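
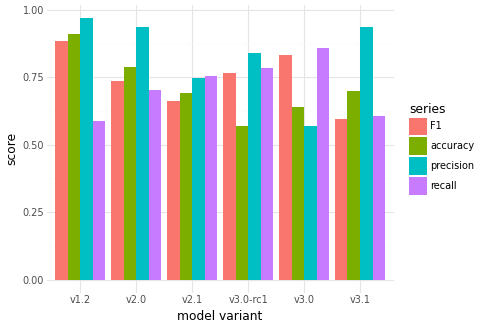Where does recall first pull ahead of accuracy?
v2.0: recall ≈ 0.7 vs accuracy ≈ 0.8 (not yet); v2.1: recall ≈ 0.8 vs accuracy ≈ 0.7 (first crossover).

v2.1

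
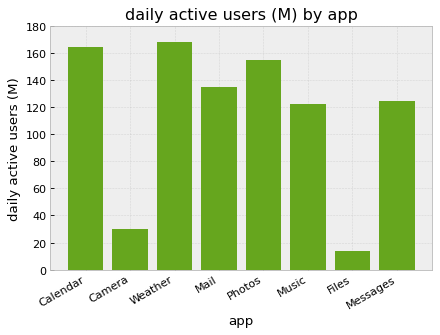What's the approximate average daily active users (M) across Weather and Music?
≈ 140

(160 + 120) / 2 ≈ 140.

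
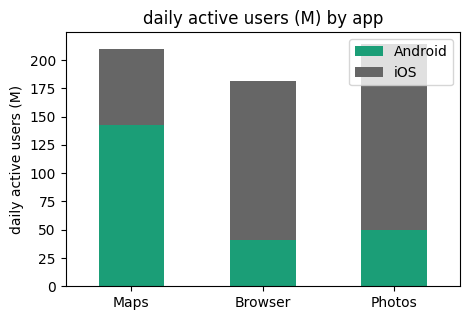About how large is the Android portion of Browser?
≈ 40

Android top ≈ 40, bottom ≈ 0; segment ≈ 40.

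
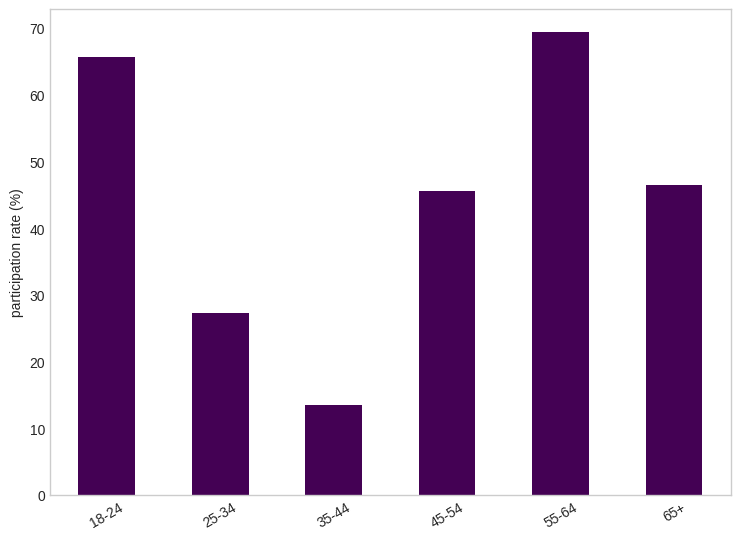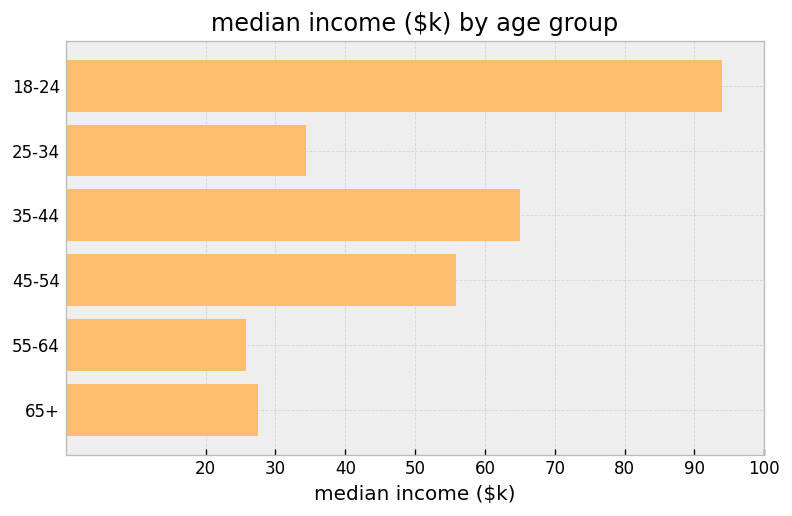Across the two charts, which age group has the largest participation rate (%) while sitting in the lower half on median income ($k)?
Chart 2 median median income ($k) ≈ 50; below-median age groups: 25-34, 55-64, 65+. Among those, 55-64 has the highest participation rate (%) (≈ 70).

55-64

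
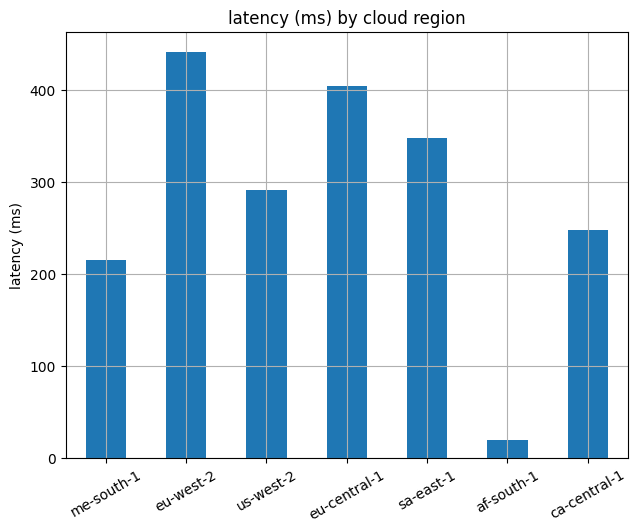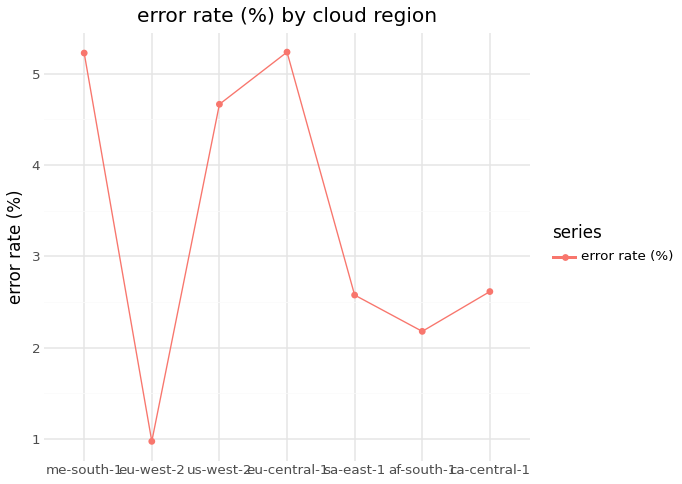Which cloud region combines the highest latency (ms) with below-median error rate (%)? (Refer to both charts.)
eu-west-2

Chart 2 median error rate (%) ≈ 2.5; below-median cloud regions: eu-west-2, sa-east-1, af-south-1. Among those, eu-west-2 has the highest latency (ms) (≈ 450).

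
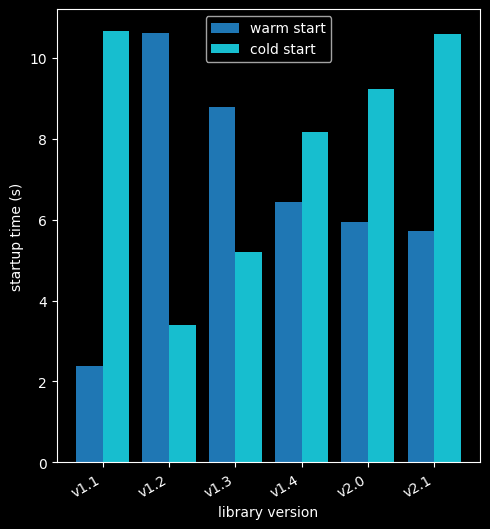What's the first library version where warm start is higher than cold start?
v1.1: warm start ≈ 2 vs cold start ≈ 11 (not yet); v1.2: warm start ≈ 11 vs cold start ≈ 3 (first crossover).

v1.2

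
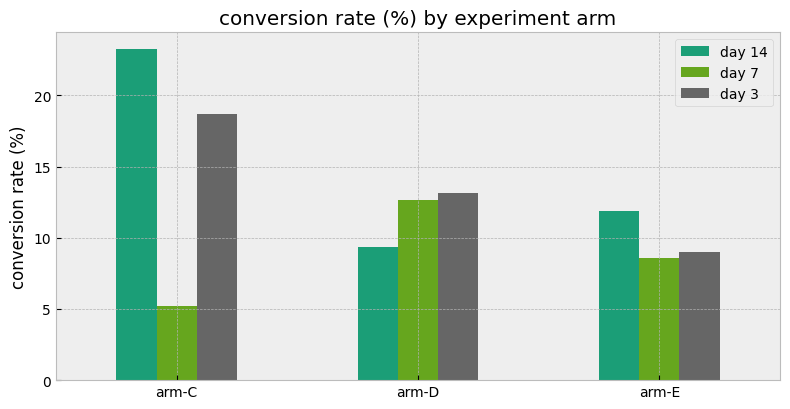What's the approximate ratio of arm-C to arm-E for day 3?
arm-C ≈ 18, arm-E ≈ 10; 18/10 ≈ 1.8.

≈ 1.8×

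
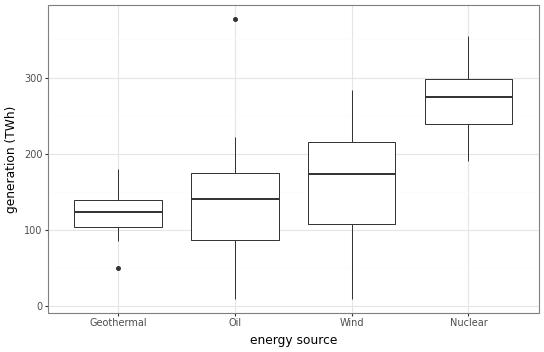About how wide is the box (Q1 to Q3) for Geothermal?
Q3 ≈ 140, Q1 ≈ 100; IQR ≈ 40.

≈ 40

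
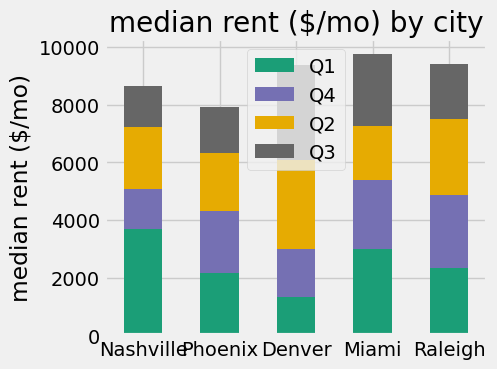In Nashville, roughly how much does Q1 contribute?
≈ 4000

Q1 top ≈ 4000, bottom ≈ 0; segment ≈ 4000.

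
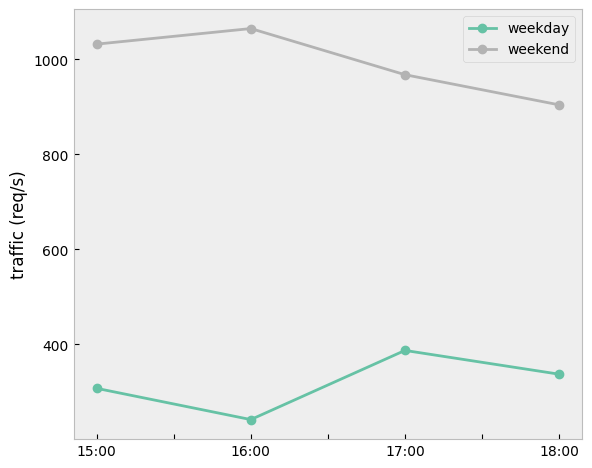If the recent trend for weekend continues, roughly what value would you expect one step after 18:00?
Last three: 1100, 1000, 900 → slope ≈ -100/step → next ≈ 800.

≈ 800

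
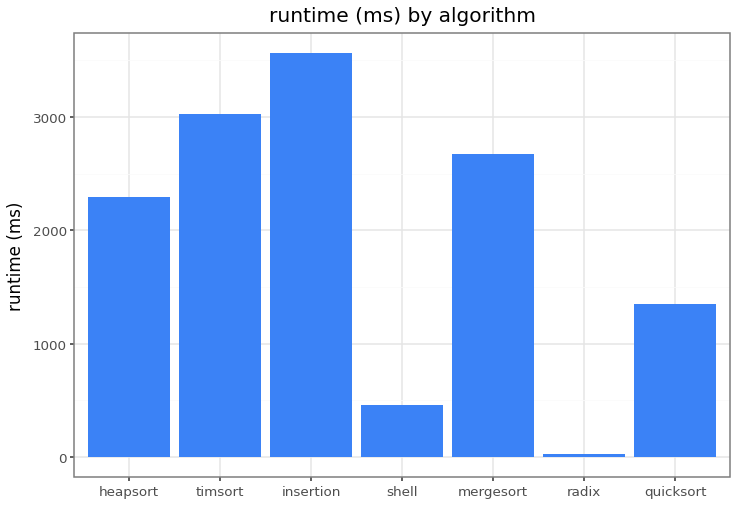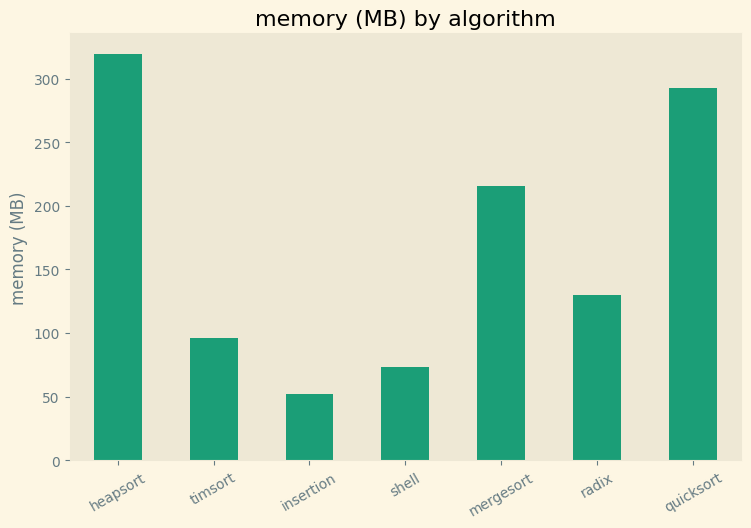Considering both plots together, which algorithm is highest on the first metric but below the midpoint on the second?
Chart 2 median memory (MB) ≈ 150; below-median algorithms: timsort, insertion, shell. Among those, insertion has the highest runtime (ms) (≈ 3500).

insertion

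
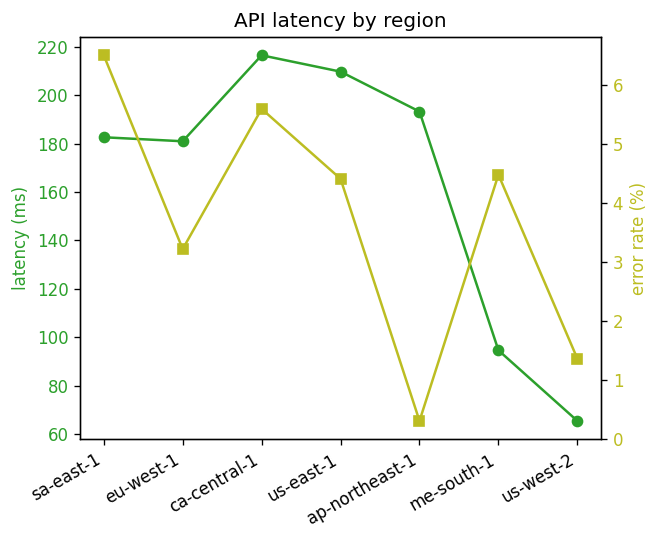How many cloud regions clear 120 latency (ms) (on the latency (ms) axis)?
5

Above 120: sa-east-1, eu-west-1, ca-central-1, us-east-1, ap-northeast-1.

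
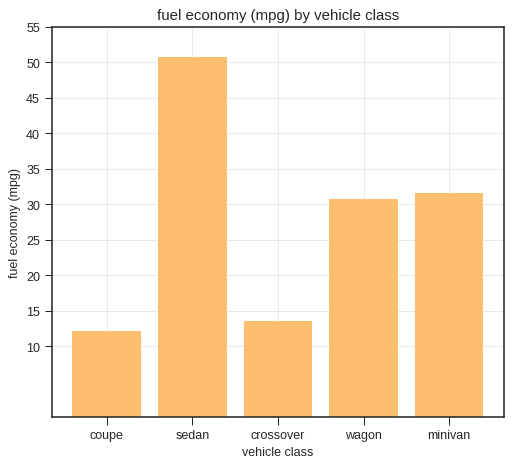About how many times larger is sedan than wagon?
sedan ≈ 50, wagon ≈ 30; 50/30 ≈ 1.67.

≈ 1.67×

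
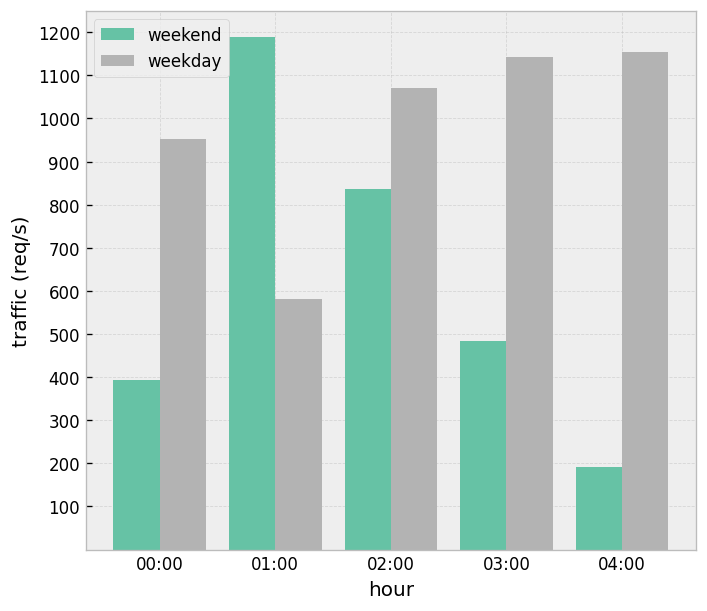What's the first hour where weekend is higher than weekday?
01:00

00:00: weekend ≈ 400 vs weekday ≈ 1000 (not yet); 01:00: weekend ≈ 1200 vs weekday ≈ 600 (first crossover).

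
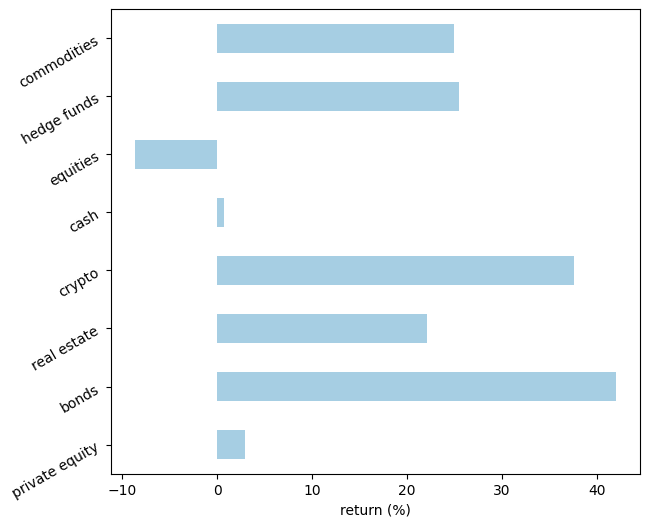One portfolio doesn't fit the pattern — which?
equities

equities ≈ -10; the rest sit between ≈ 0 and ≈ 40.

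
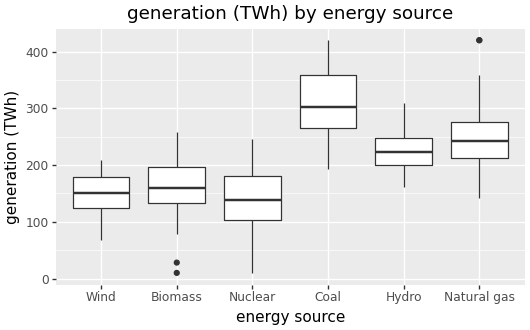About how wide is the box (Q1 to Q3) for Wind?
≈ 60

Q3 ≈ 180, Q1 ≈ 120; IQR ≈ 60.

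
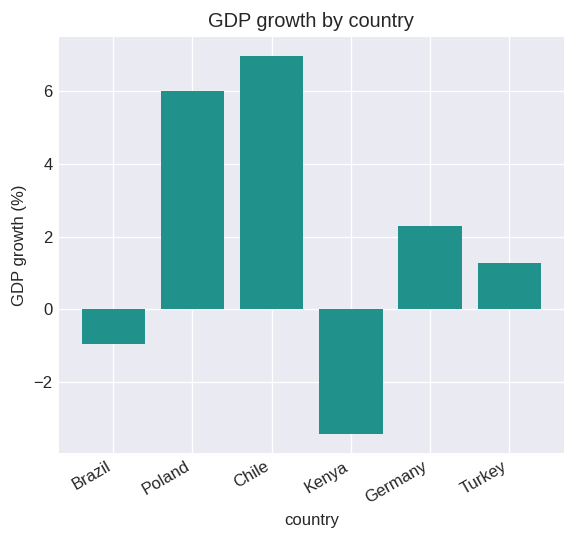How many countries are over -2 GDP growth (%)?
5

Above -2: Brazil, Poland, Chile, Germany, Turkey.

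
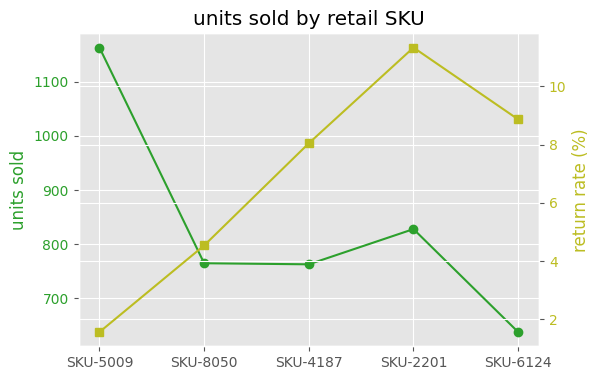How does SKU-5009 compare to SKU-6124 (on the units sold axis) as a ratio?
SKU-5009 ≈ 1150, SKU-6124 ≈ 650; 1150/650 ≈ 1.77.

≈ 1.77×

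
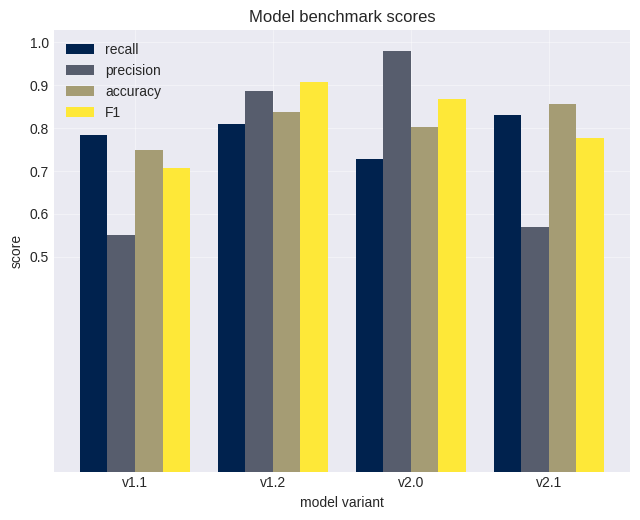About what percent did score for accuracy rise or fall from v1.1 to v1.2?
v1.1 ≈ 0.7, v1.2 ≈ 0.8; (0.8 − 0.7) / 0.7 ≈ +14.3%.

≈ +14.3%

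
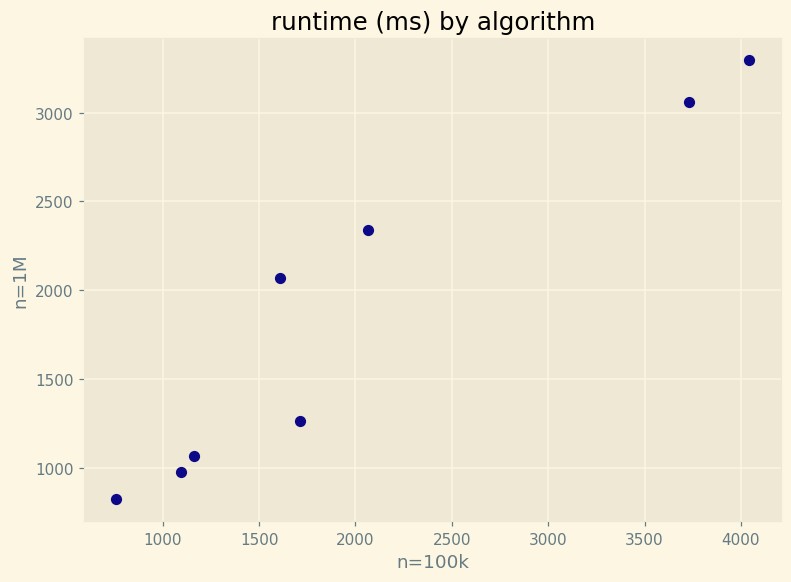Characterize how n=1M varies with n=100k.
Points are positively correlated; strong (|r| ≈ 0.9).

positive, strong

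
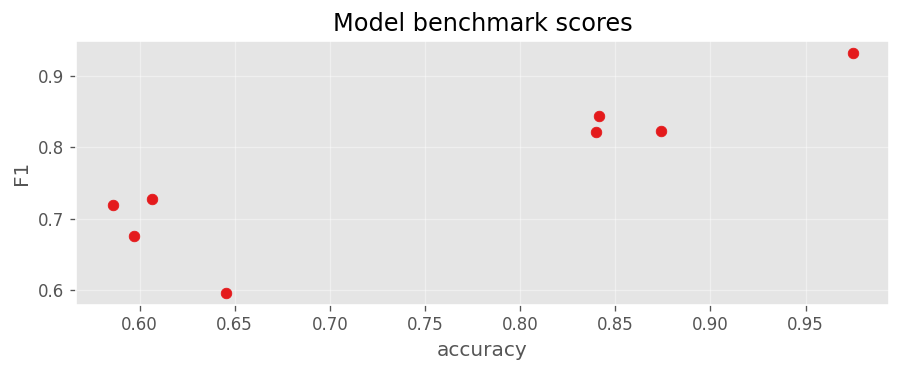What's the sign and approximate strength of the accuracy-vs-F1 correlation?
positive, strong

Points are positively correlated; strong (|r| ≈ 0.9).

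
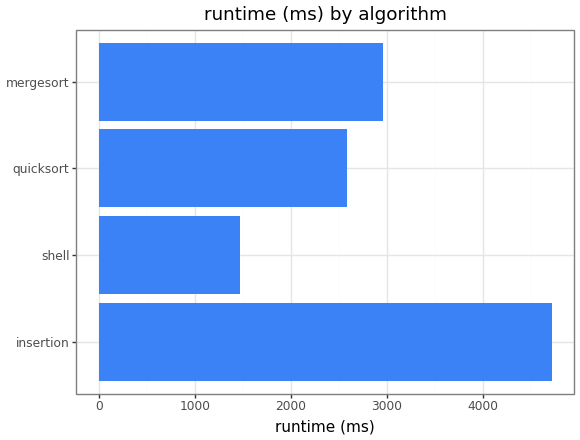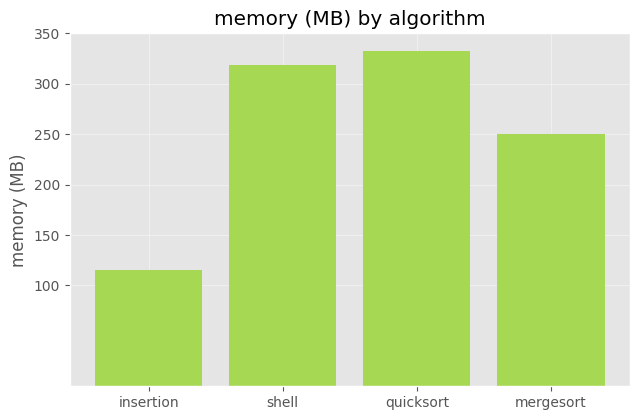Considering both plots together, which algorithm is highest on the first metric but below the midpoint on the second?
insertion

Chart 2 median memory (MB) ≈ 300; below-median algorithms: insertion, mergesort. Among those, insertion has the highest runtime (ms) (≈ 4500).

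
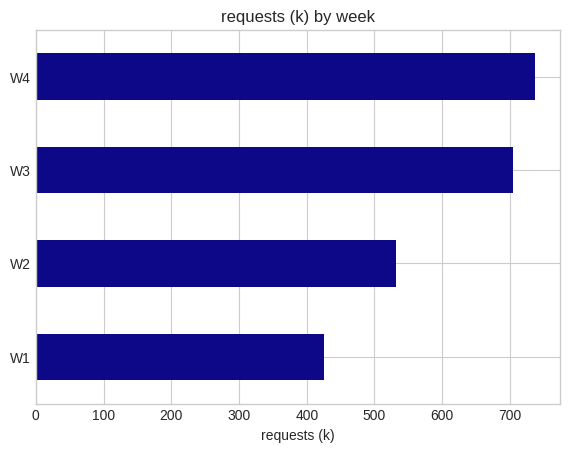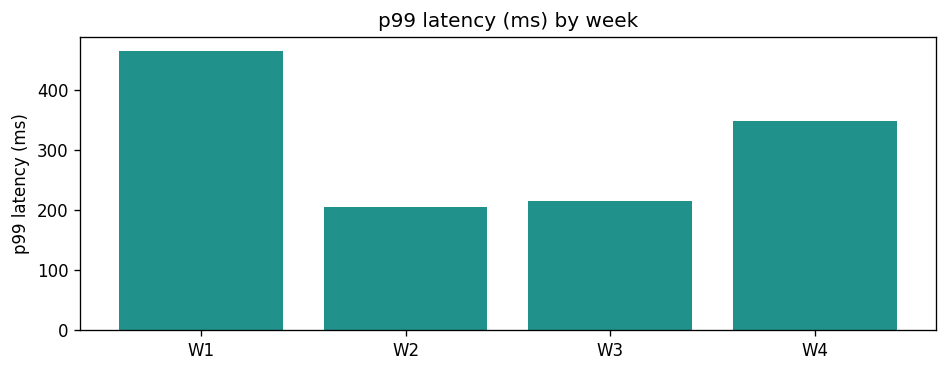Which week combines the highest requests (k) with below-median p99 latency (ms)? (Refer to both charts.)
Chart 2 median p99 latency (ms) ≈ 300; below-median weeks: W2, W3. Among those, W3 has the highest requests (k) (≈ 700).

W3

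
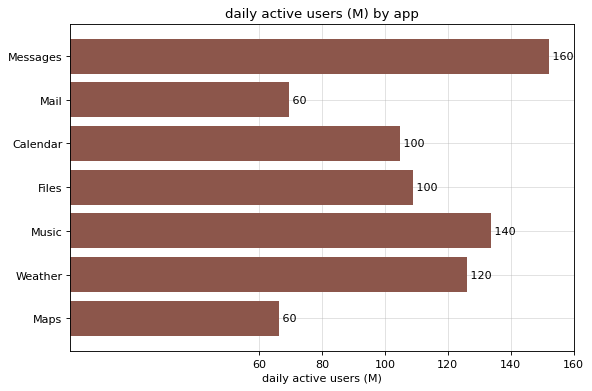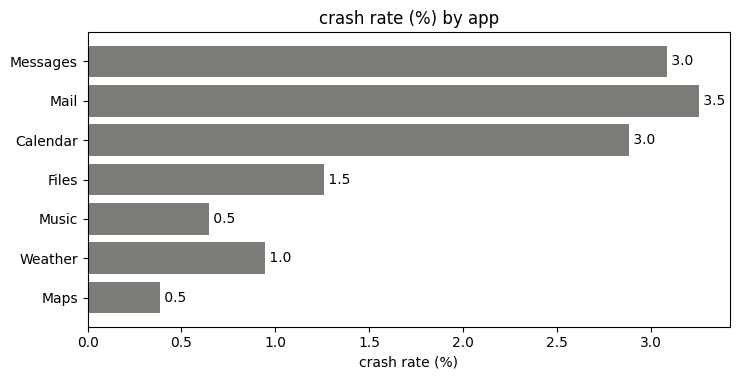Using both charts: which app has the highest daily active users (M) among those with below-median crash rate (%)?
Music

Chart 2 median crash rate (%) ≈ 1.5; below-median apps: Music, Weather, Maps. Among those, Music has the highest daily active users (M) (≈ 140).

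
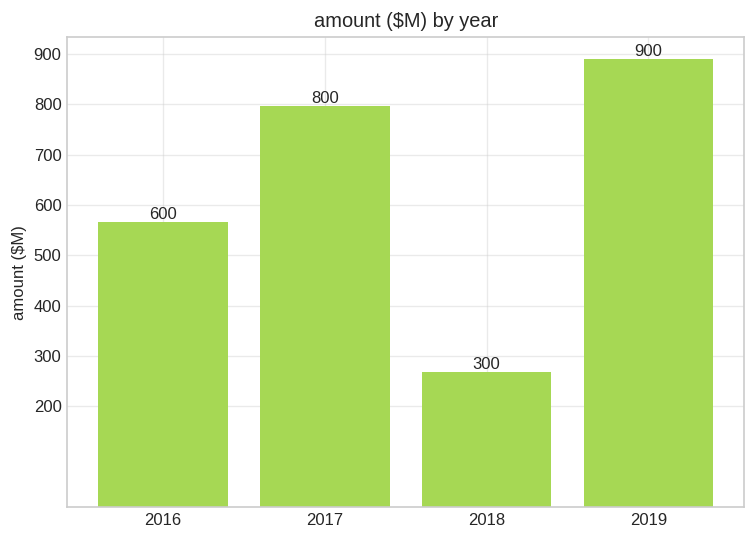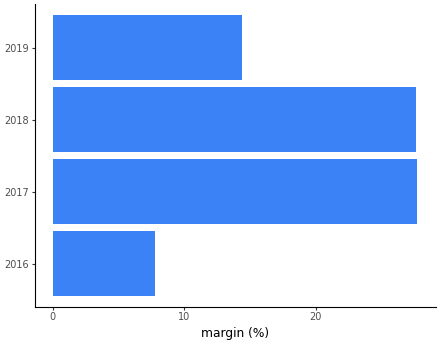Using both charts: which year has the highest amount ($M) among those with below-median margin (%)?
Chart 2 median margin (%) ≈ 20; below-median years: 2016, 2019. Among those, 2019 has the highest amount ($M) (≈ 900).

2019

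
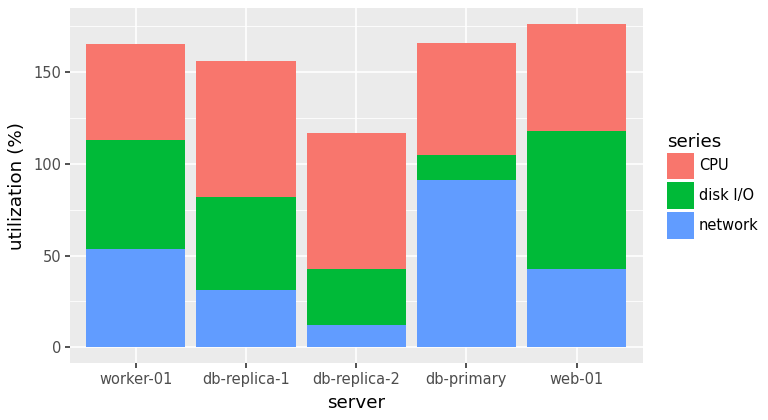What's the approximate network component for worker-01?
network top ≈ 60, bottom ≈ 0; segment ≈ 60.

≈ 60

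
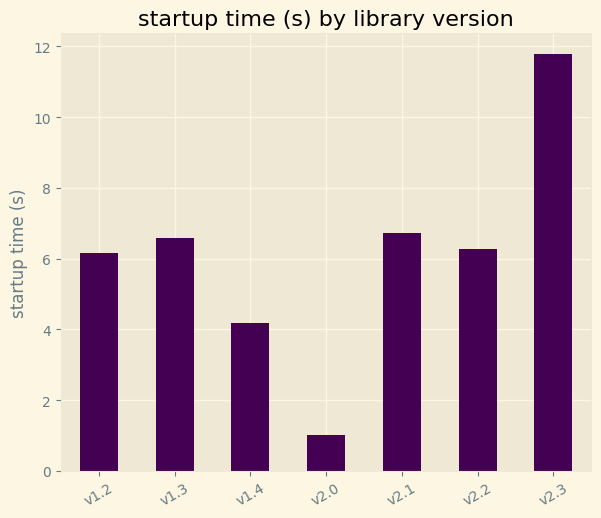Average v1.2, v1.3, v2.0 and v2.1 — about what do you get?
(6 + 7 + 1 + 7) / 4 ≈ 5.

≈ 5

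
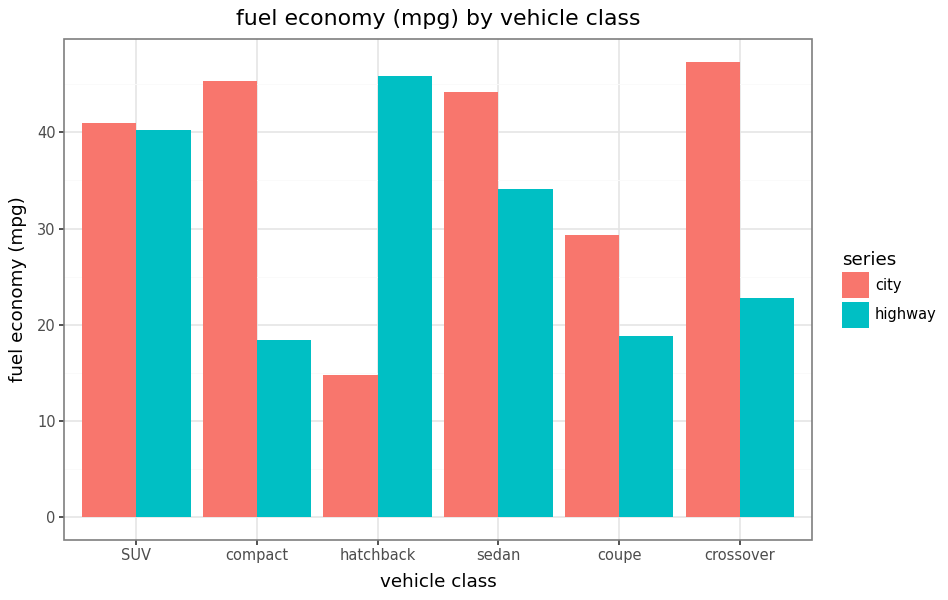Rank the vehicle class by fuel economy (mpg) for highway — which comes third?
Top 4 for highway: hatchback ≈ 45, SUV ≈ 40, sedan ≈ 35, crossover ≈ 25.

sedan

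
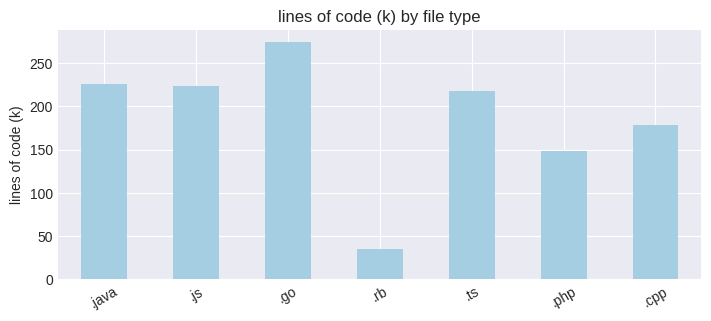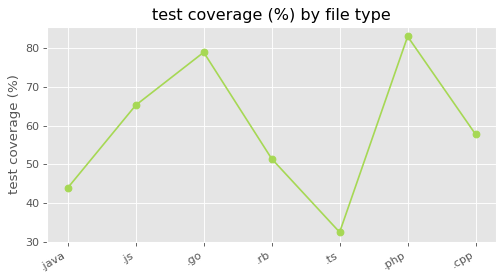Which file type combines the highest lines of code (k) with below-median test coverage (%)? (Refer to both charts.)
Chart 2 median test coverage (%) ≈ 60; below-median file types: .java, .rb, .ts. Among those, .java has the highest lines of code (k) (≈ 250).

.java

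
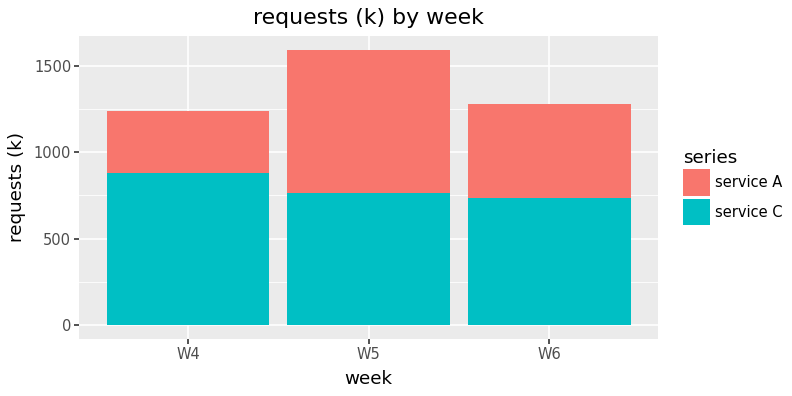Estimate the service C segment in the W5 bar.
service C top ≈ 800, bottom ≈ 0; segment ≈ 800.

≈ 800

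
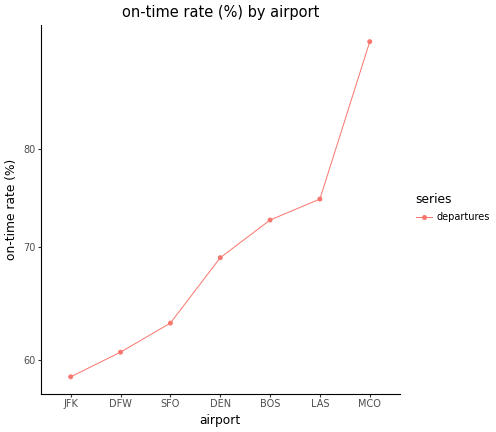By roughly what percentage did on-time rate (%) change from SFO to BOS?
SFO ≈ 65, BOS ≈ 75; (75 − 65) / 65 ≈ +15.4%.

≈ +15.4%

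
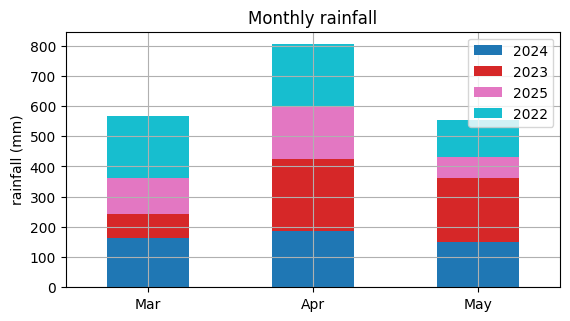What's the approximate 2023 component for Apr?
2023 top ≈ 400, bottom ≈ 200; segment ≈ 200.

≈ 200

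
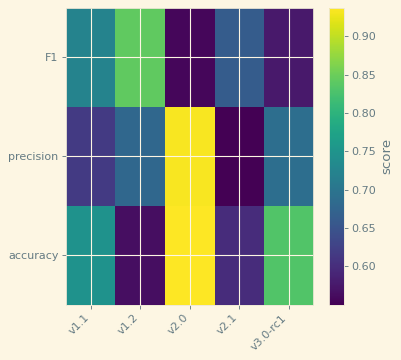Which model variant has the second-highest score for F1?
Top 3 for F1: v1.2 ≈ 0.85, v1.1 ≈ 0.70, v2.1 ≈ 0.65.

v1.1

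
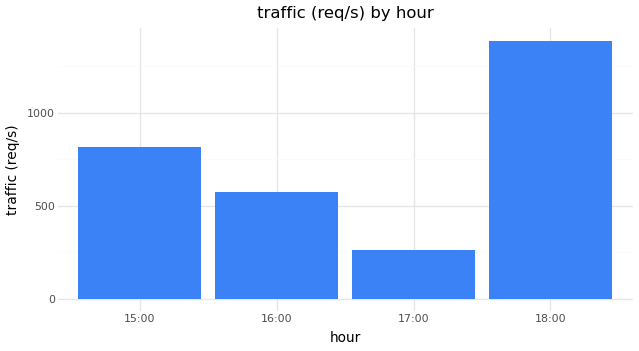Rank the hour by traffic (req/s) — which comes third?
16:00

Top 4: 18:00 ≈ 1400, 15:00 ≈ 800, 16:00 ≈ 600, 17:00 ≈ 200.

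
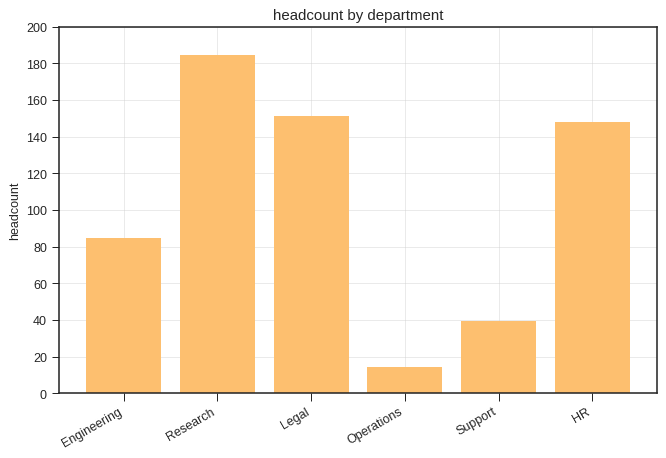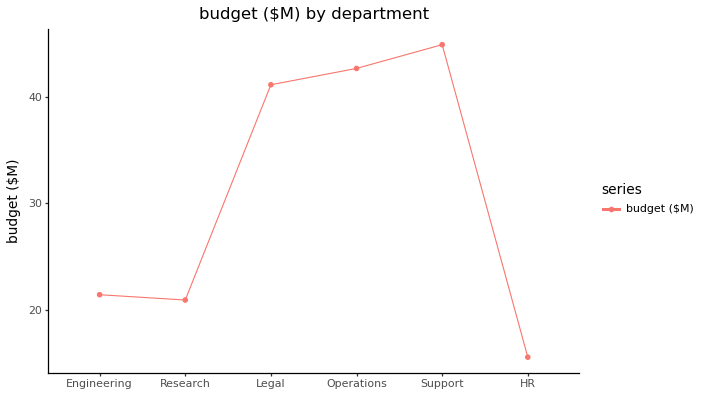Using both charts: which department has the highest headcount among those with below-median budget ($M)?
Research

Chart 2 median budget ($M) ≈ 30; below-median departments: Engineering, Research, HR. Among those, Research has the highest headcount (≈ 180).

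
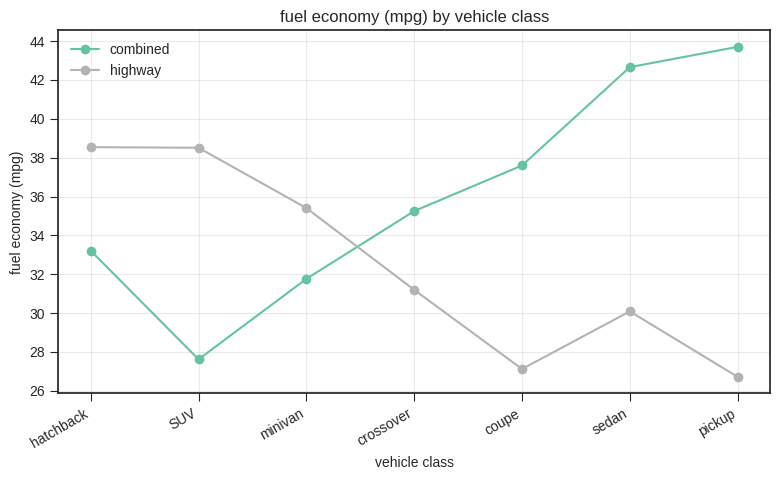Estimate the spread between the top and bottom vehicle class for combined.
Max pickup ≈ 44, min SUV ≈ 28; range ≈ 16.

≈ 16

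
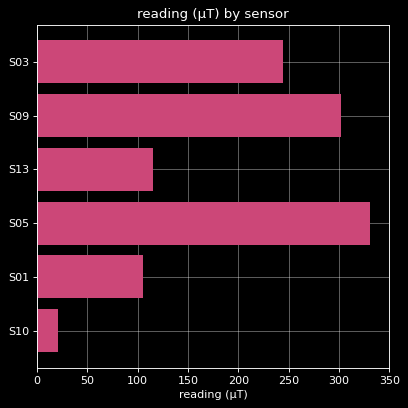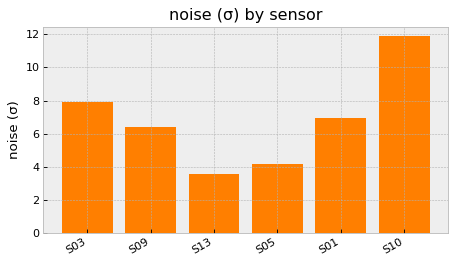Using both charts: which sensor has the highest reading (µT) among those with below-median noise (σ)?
S05

Chart 2 median noise (σ) ≈ 6; below-median sensors: S09, S13, S05. Among those, S05 has the highest reading (µT) (≈ 350).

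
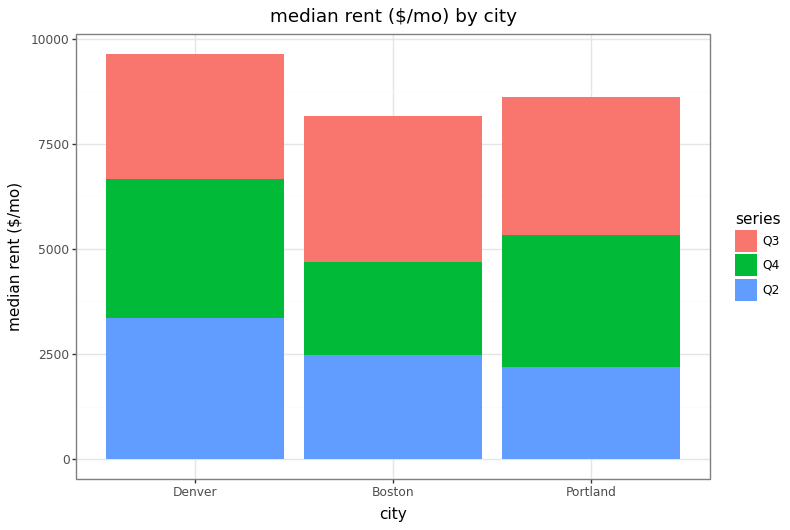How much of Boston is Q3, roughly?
≈ 3000

Q3 top ≈ 8000, bottom ≈ 5000; segment ≈ 3000.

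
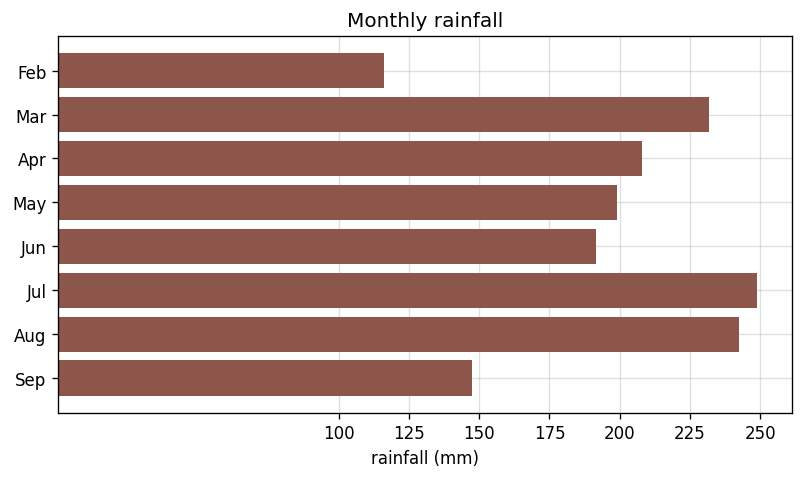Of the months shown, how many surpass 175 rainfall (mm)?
Above 175: Mar, Apr, May, Jun, Jul, Aug.

6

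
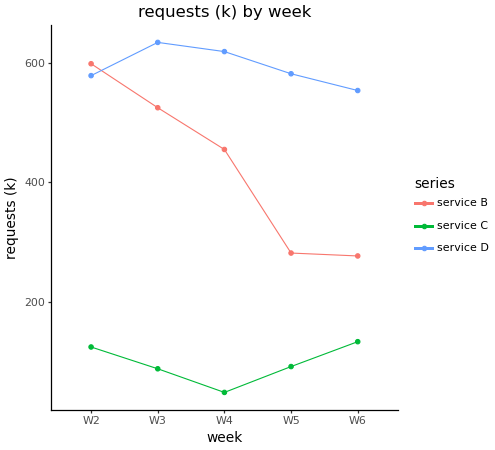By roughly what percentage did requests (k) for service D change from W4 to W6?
W4 ≈ 600, W6 ≈ 550; (550 − 600) / 600 ≈ -8.3%.

≈ -8.3%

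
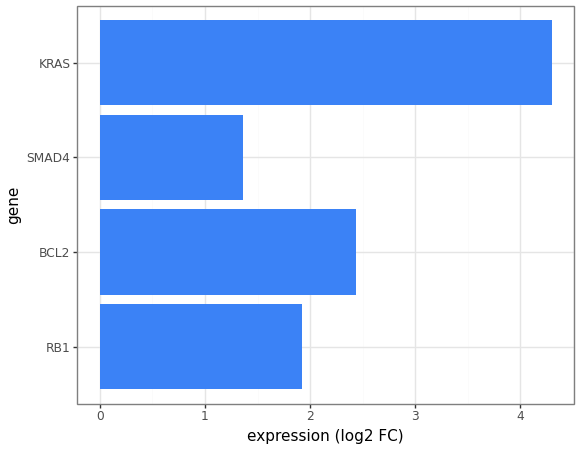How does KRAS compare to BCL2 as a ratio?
≈ 1.8×

KRAS ≈ 4.5, BCL2 ≈ 2.5; 4.5/2.5 ≈ 1.8.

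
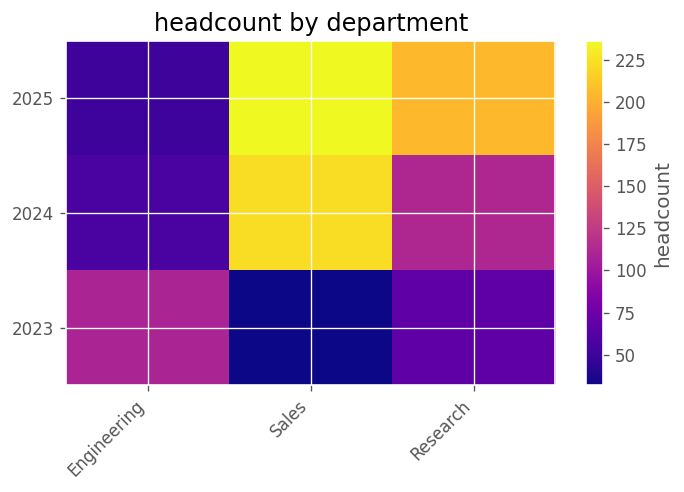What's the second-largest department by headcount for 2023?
Research

Top 3 for 2023: Engineering ≈ 120, Research ≈ 60, Sales ≈ 40.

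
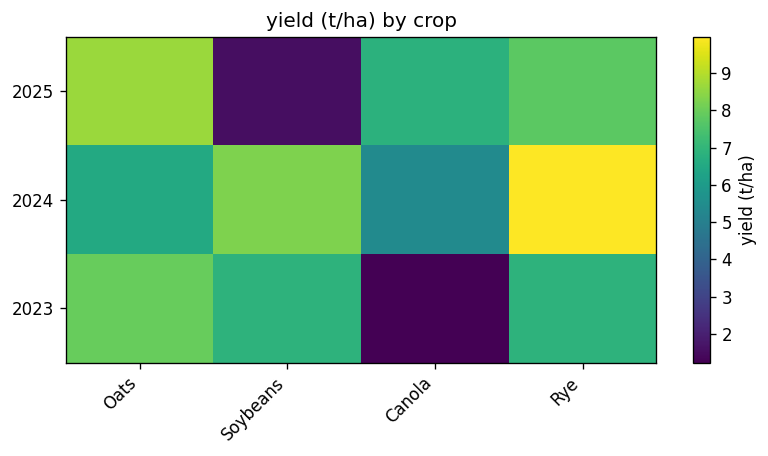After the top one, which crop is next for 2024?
Top 3 for 2024: Rye ≈ 10, Soybeans ≈ 8, Oats ≈ 7.

Soybeans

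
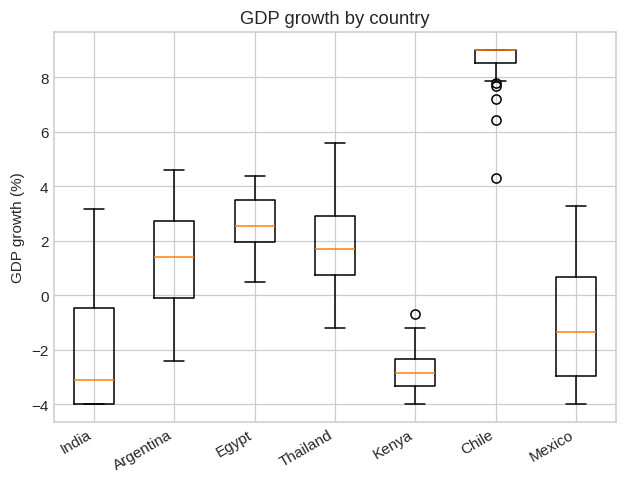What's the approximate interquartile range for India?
Q3 ≈ 0, Q1 ≈ -4; IQR ≈ 4.

≈ 4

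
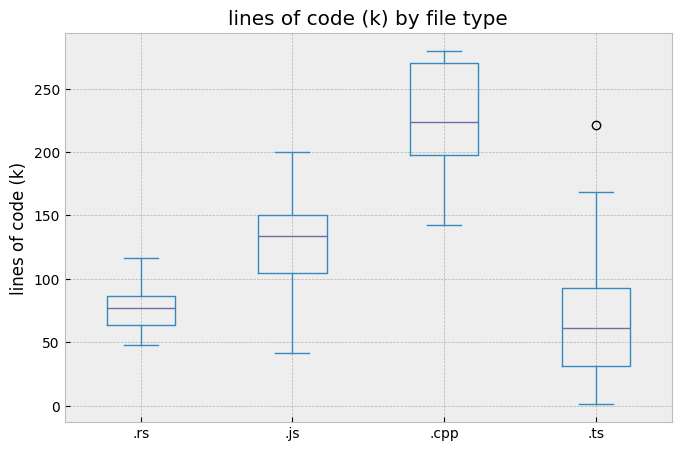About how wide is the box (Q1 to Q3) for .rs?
≈ 20

Q3 ≈ 80, Q1 ≈ 60; IQR ≈ 20.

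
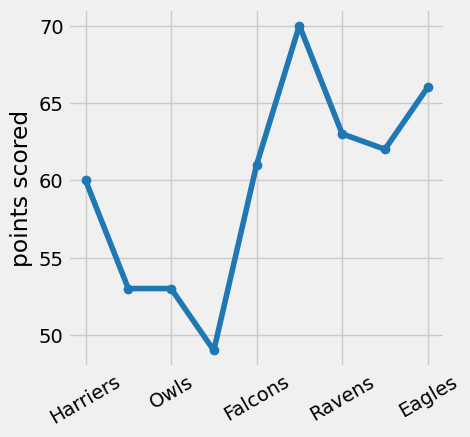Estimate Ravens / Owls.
≈ 1.23×

Ravens ≈ 64, Owls ≈ 52; 64/52 ≈ 1.23.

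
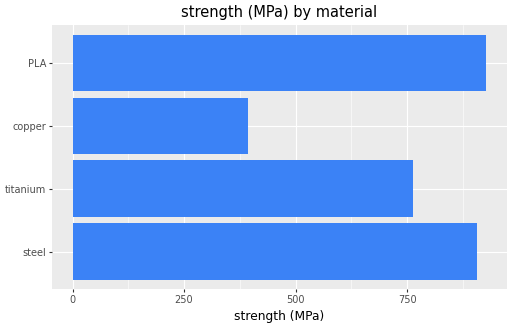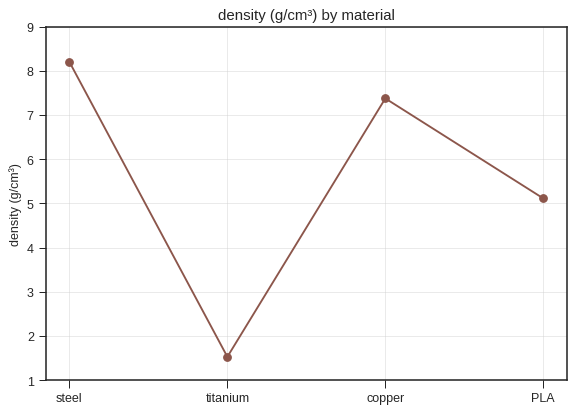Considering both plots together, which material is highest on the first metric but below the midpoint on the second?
Chart 2 median density (g/cm³) ≈ 6; below-median materials: titanium, PLA. Among those, PLA has the highest strength (MPa) (≈ 900).

PLA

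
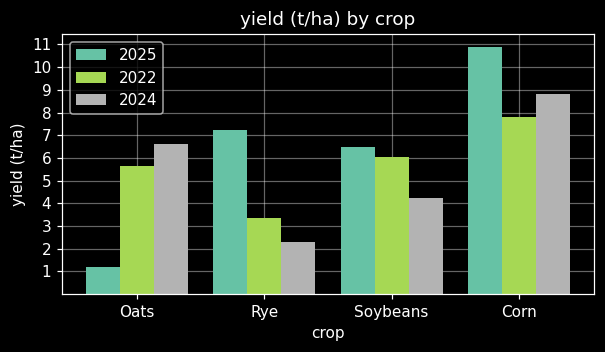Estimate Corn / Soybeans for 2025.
≈ 1.57×

Corn ≈ 11, Soybeans ≈ 7; 11/7 ≈ 1.57.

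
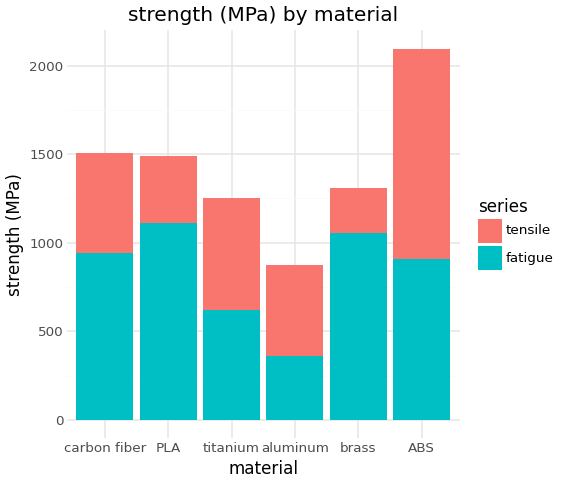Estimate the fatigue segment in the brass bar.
≈ 1000

fatigue top ≈ 1000, bottom ≈ 0; segment ≈ 1000.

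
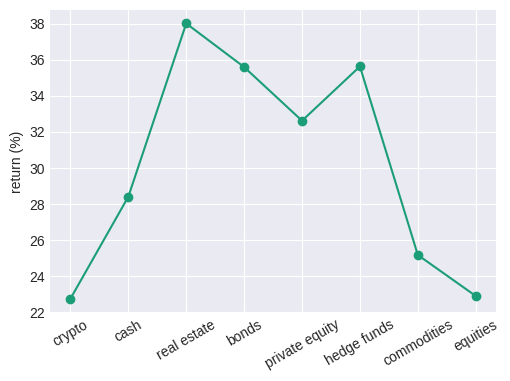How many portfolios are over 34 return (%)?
3

Above 34: real estate, bonds, hedge funds.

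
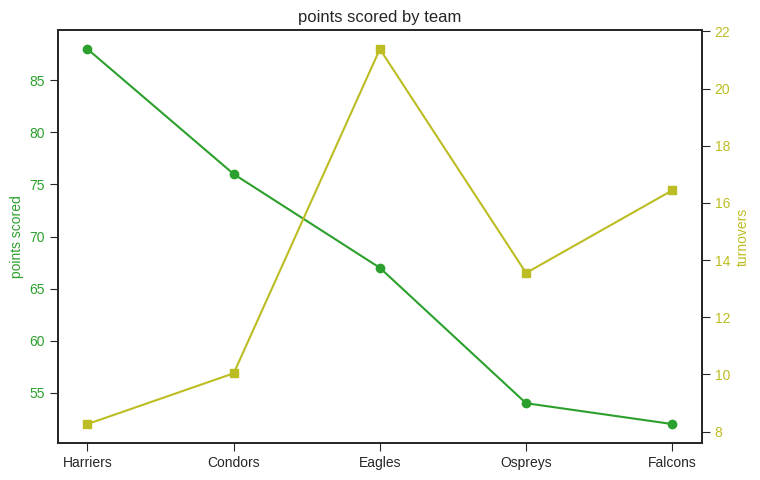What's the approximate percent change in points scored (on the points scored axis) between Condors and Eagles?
Condors ≈ 75, Eagles ≈ 65; (65 − 75) / 75 ≈ -13.3%.

≈ -13.3%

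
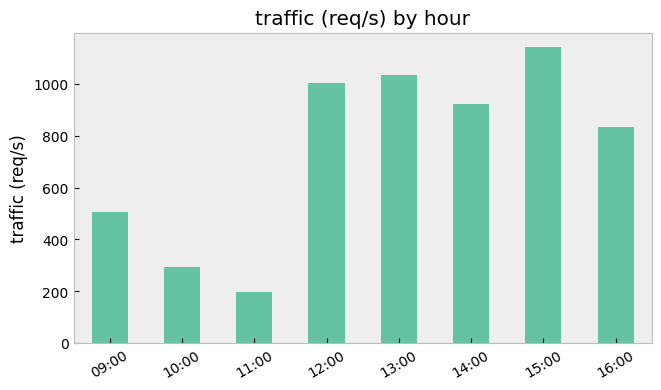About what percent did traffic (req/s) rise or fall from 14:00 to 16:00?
14:00 ≈ 900, 16:00 ≈ 800; (800 − 900) / 900 ≈ -11.1%.

≈ -11.1%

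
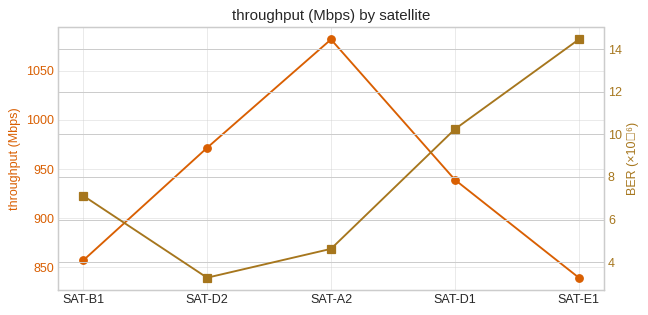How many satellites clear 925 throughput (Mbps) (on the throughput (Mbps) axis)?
3

Above 925: SAT-D2, SAT-A2, SAT-D1.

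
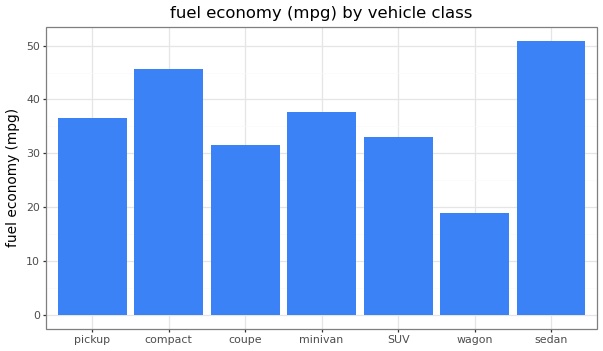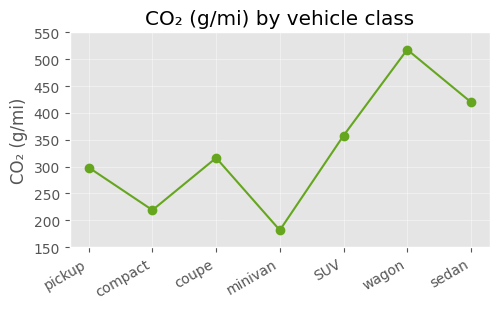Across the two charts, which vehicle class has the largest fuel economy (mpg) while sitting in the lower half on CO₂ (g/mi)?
Chart 2 median CO₂ (g/mi) ≈ 300; below-median vehicle classes: pickup, compact, minivan. Among those, compact has the highest fuel economy (mpg) (≈ 45).

compact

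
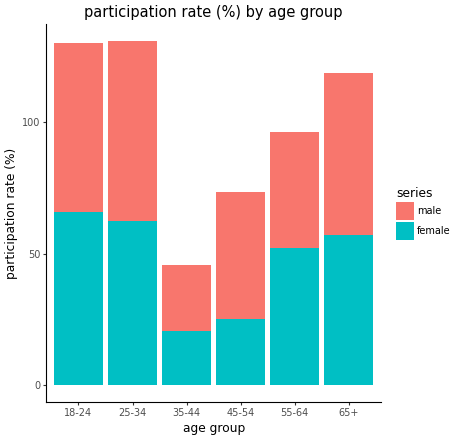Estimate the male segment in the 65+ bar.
male top ≈ 120, bottom ≈ 60; segment ≈ 60.

≈ 60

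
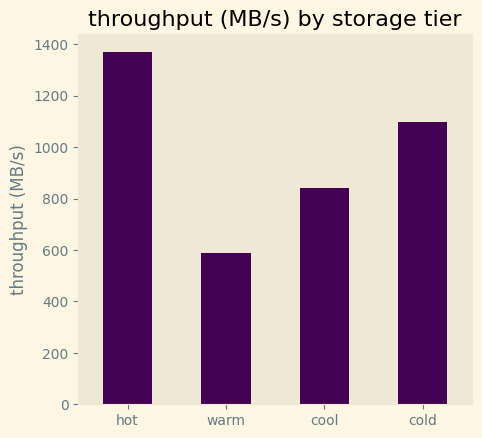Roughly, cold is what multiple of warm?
≈ 1.67×

cold ≈ 1000, warm ≈ 600; 1000/600 ≈ 1.67.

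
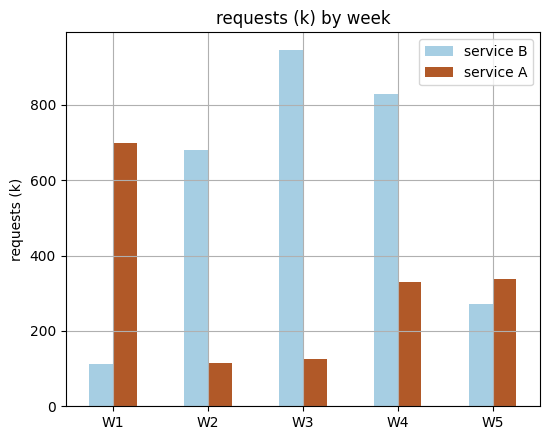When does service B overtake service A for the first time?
W1: service B ≈ 100 vs service A ≈ 700 (not yet); W2: service B ≈ 700 vs service A ≈ 100 (first crossover).

W2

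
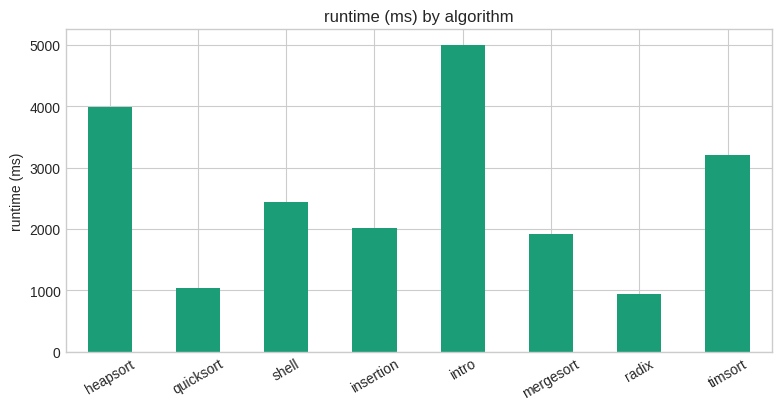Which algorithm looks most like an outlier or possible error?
intro ≈ 5000; the rest sit between ≈ 1000 and ≈ 4000.

intro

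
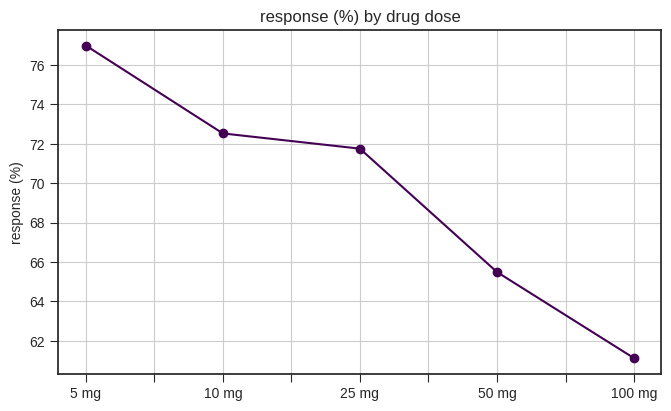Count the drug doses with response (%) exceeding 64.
Above 64: 5 mg, 10 mg, 25 mg, 50 mg.

4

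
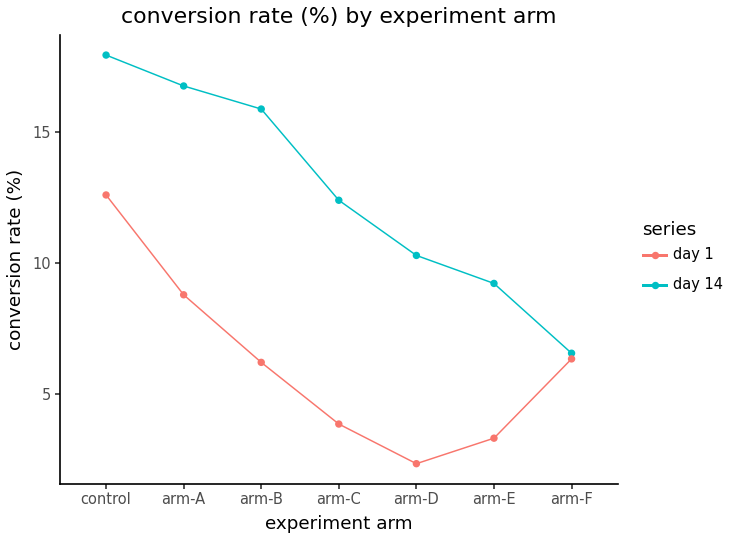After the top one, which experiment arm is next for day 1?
arm-A

Top 3 for day 1: control ≈ 12, arm-A ≈ 8, arm-F ≈ 6.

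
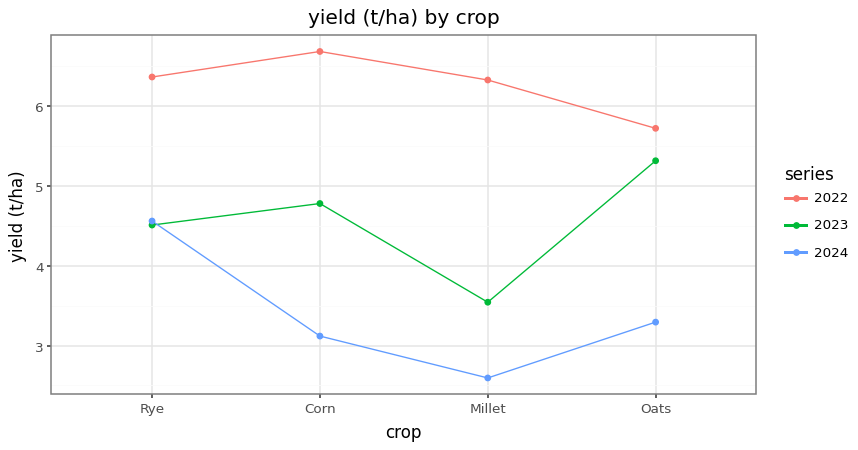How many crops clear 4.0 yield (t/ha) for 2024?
1

Above 4.0: Rye.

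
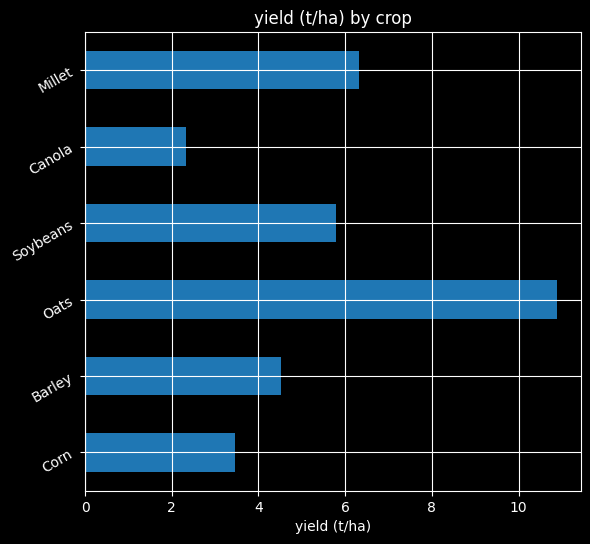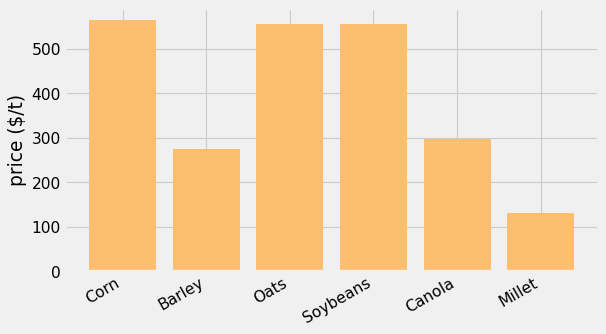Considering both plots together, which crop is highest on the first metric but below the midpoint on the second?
Millet

Chart 2 median price ($/t) ≈ 400; below-median crops: Barley, Canola, Millet. Among those, Millet has the highest yield (t/ha) (≈ 6).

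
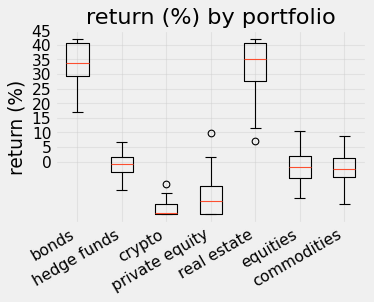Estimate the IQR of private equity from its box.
≈ 10

Q3 ≈ -10, Q1 ≈ -20; IQR ≈ 10.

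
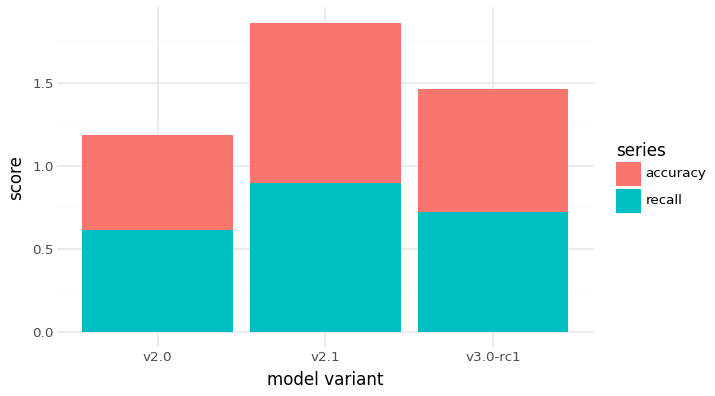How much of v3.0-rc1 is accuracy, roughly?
≈ 0.6

accuracy top ≈ 1.4, bottom ≈ 0.8; segment ≈ 0.6.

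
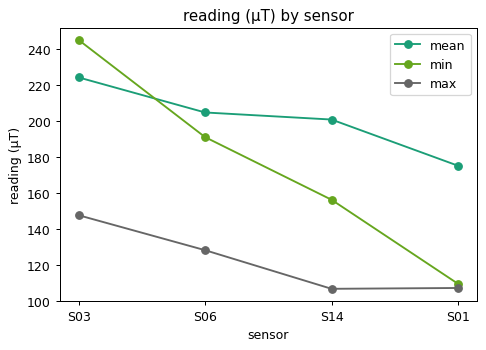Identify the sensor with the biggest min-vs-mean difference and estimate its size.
S01: min ≈ 100, mean ≈ 180 → gap ≈ 80. Next-largest (S14) is only ≈ 40.

S01, ≈ 80 µT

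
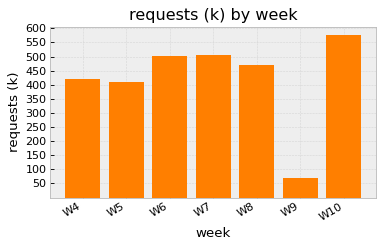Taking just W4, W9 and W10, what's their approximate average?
≈ 350

(400 + 50 + 600) / 3 ≈ 350.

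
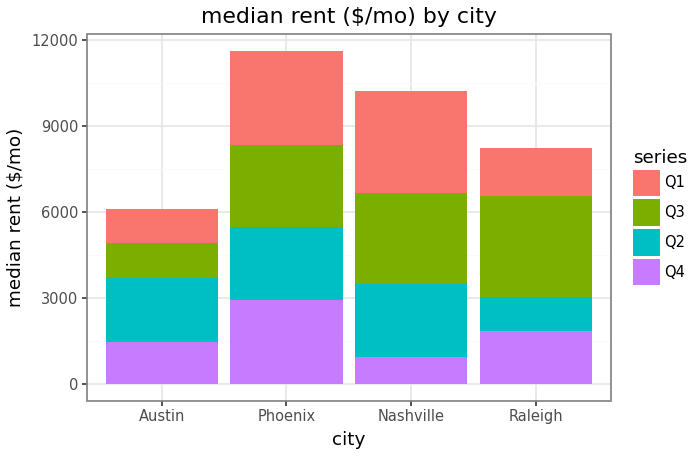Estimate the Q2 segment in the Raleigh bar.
Q2 top ≈ 3000, bottom ≈ 2000; segment ≈ 1000.

≈ 1000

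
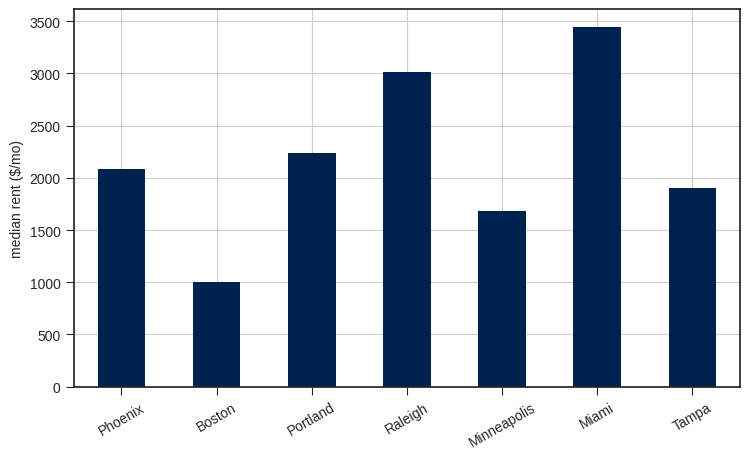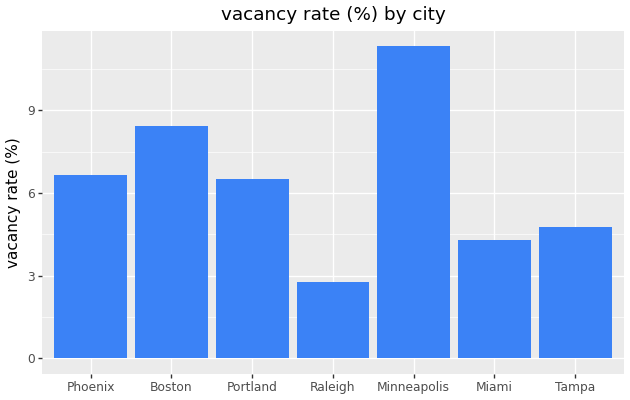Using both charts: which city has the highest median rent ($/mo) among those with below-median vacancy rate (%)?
Chart 2 median vacancy rate (%) ≈ 6; below-median cities: Raleigh, Miami, Tampa. Among those, Miami has the highest median rent ($/mo) (≈ 3500).

Miami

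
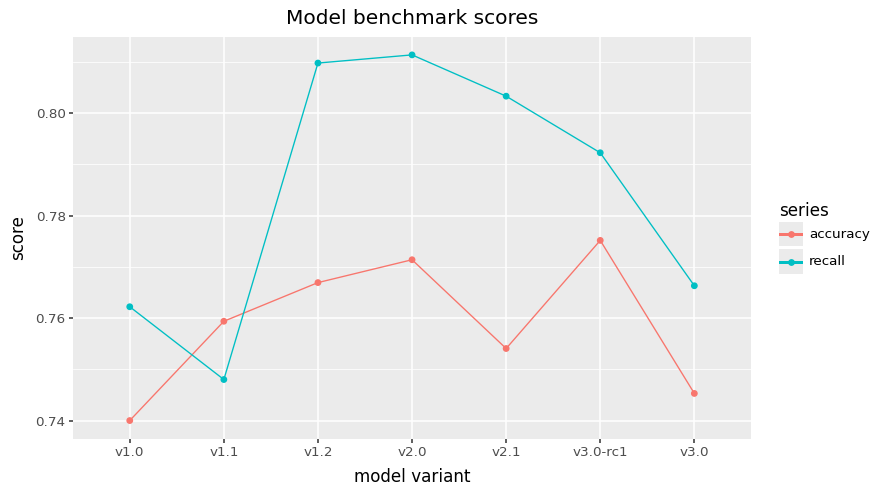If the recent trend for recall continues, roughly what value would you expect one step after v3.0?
≈ 0.755

Last three: 0.80, 0.79, 0.77 → slope ≈ -0.015/step → next ≈ 0.755.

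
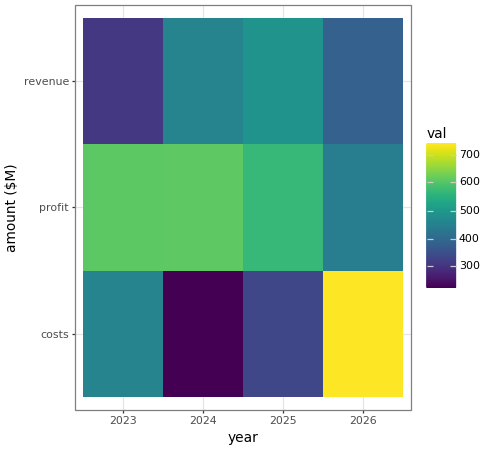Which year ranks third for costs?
Top 4 for costs: 2026 ≈ 750, 2023 ≈ 450, 2025 ≈ 350, 2024 ≈ 200.

2025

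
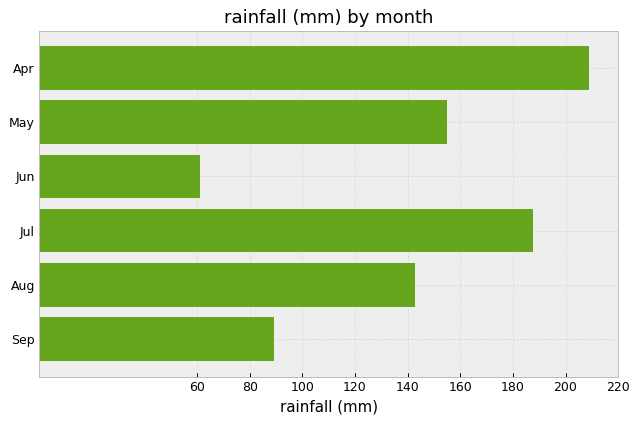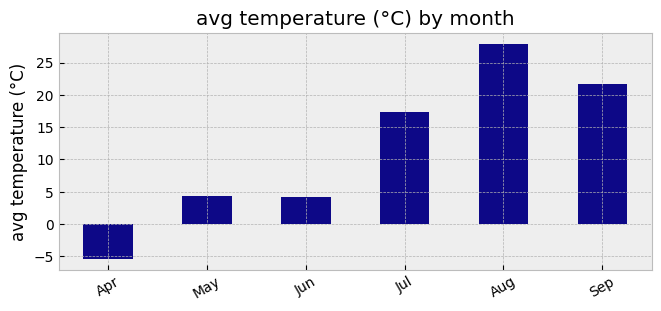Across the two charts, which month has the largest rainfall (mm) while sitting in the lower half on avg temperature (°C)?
Chart 2 median avg temperature (°C) ≈ 10; below-median months: Apr, May, Jun. Among those, Apr has the highest rainfall (mm) (≈ 200).

Apr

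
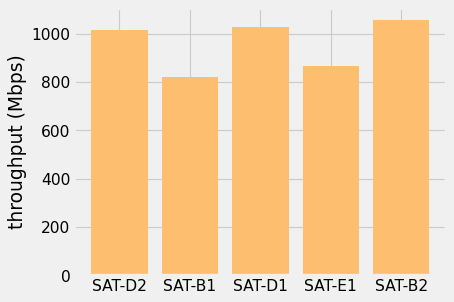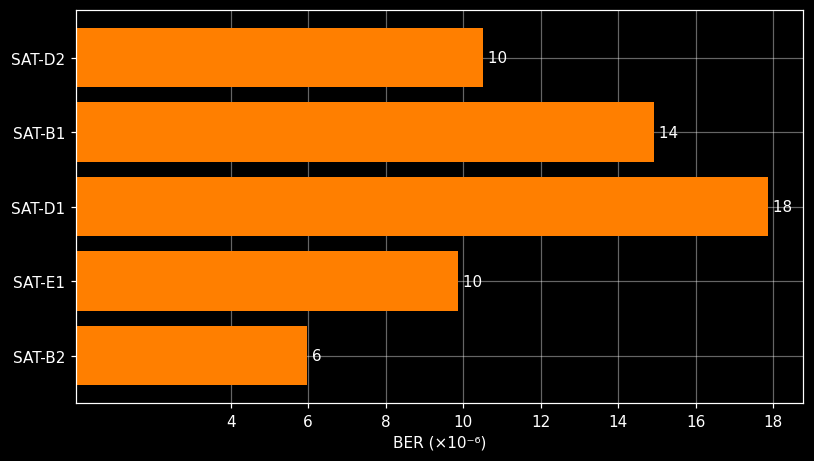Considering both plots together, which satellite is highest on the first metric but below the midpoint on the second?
SAT-B2

Chart 2 median BER (×10⁻⁶) ≈ 10; below-median satellites: SAT-E1, SAT-B2. Among those, SAT-B2 has the highest throughput (Mbps) (≈ 1100).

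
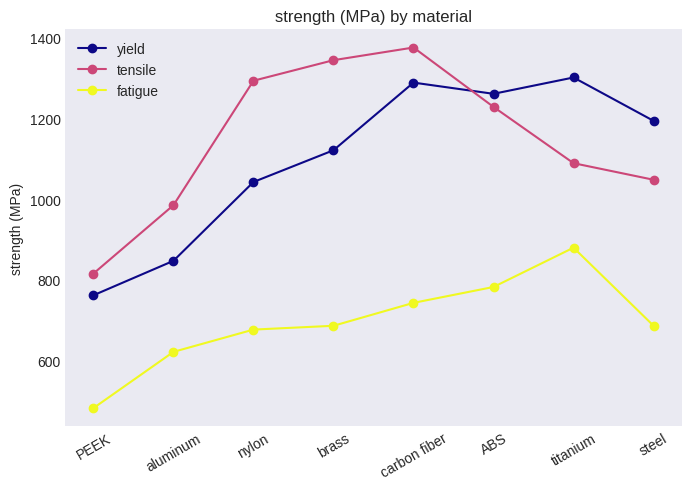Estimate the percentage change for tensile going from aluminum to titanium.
≈ +10%

aluminum ≈ 1000, titanium ≈ 1100; (1100 − 1000) / 1000 ≈ +10%.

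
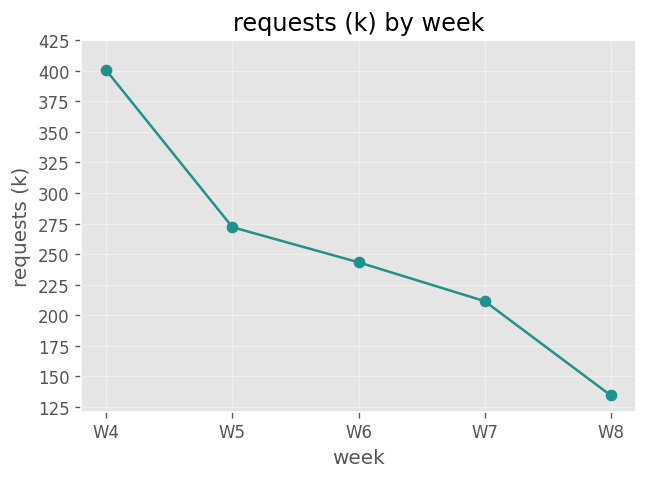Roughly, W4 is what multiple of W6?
W4 ≈ 400, W6 ≈ 250; 400/250 ≈ 1.6.

≈ 1.6×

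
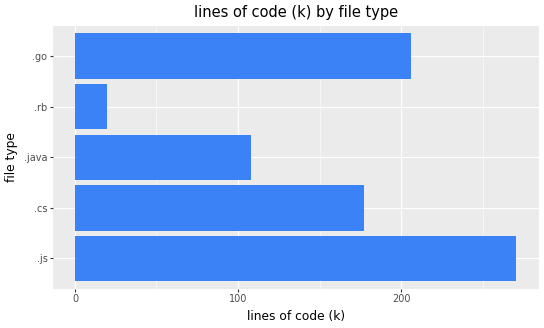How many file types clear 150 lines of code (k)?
Above 150: .js, .cs, .go.

3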